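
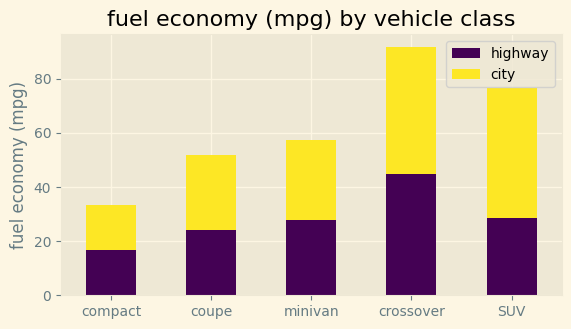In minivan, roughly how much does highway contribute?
≈ 30

highway top ≈ 30, bottom ≈ 0; segment ≈ 30.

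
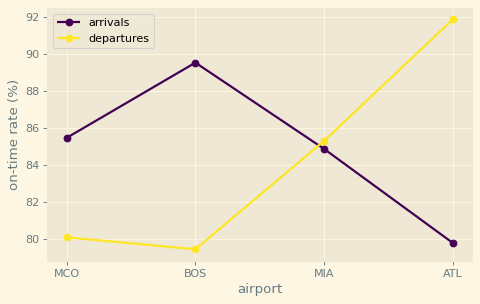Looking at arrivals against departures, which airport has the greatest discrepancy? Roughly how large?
ATL: arrivals ≈ 80, departures ≈ 92 → gap ≈ 12. Next-largest (BOS) is only ≈ 10.

ATL, ≈ 12 %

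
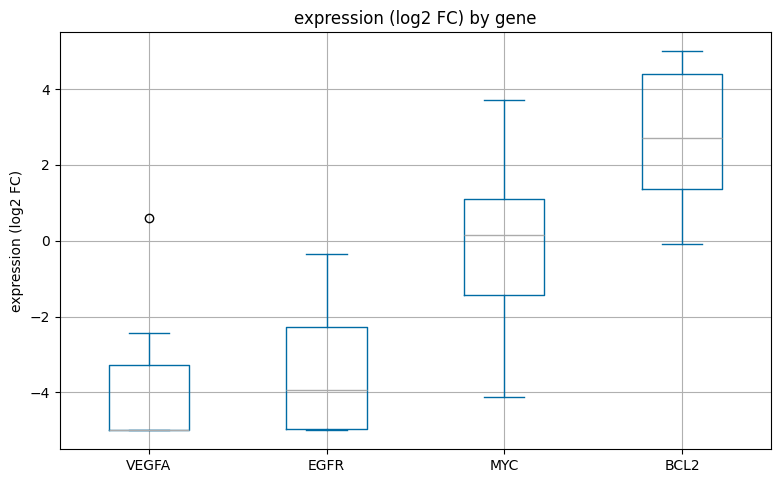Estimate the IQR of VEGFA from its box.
Q3 ≈ -3, Q1 ≈ -5; IQR ≈ 2.

≈ 2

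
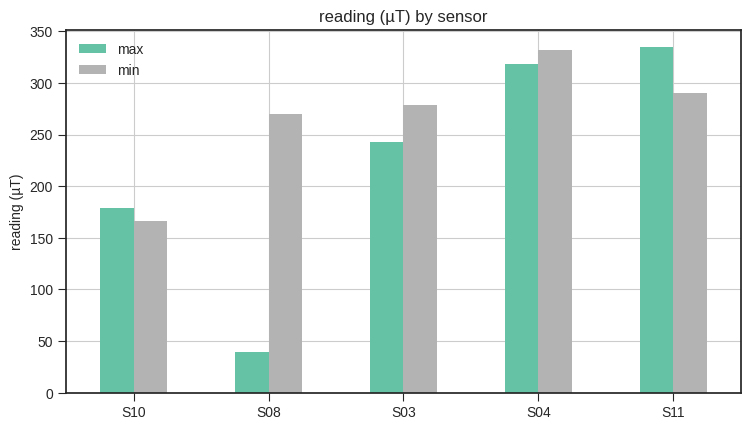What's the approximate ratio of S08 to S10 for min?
S08 ≈ 250, S10 ≈ 150; 250/150 ≈ 1.67.

≈ 1.67×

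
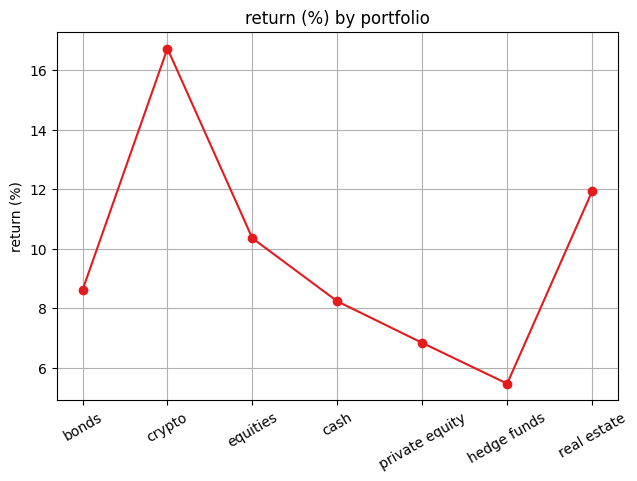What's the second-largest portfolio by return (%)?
Top 3: crypto ≈ 17, real estate ≈ 12, equities ≈ 10.

real estate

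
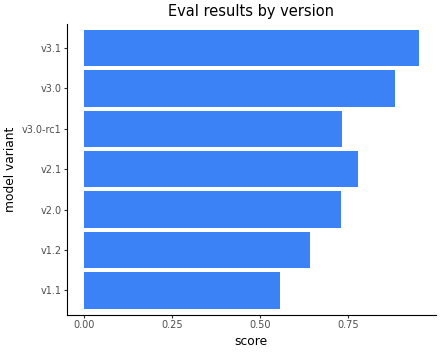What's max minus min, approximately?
Max v3.1 ≈ 1.0, min v1.1 ≈ 0.6; range ≈ 0.4.

≈ 0.4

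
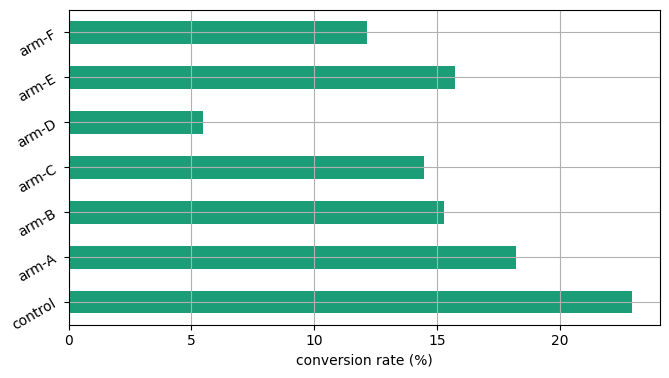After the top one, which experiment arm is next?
Top 3: control ≈ 22, arm-A ≈ 18, arm-E ≈ 16.

arm-A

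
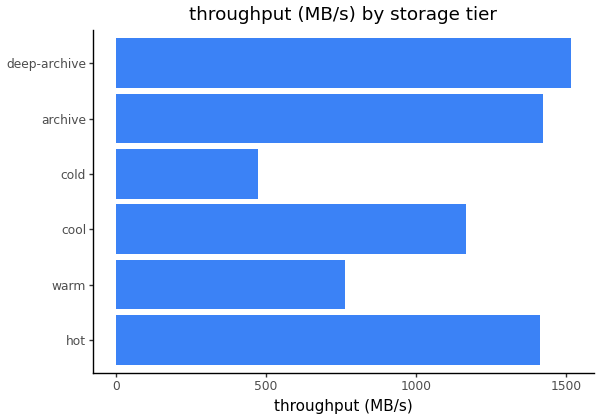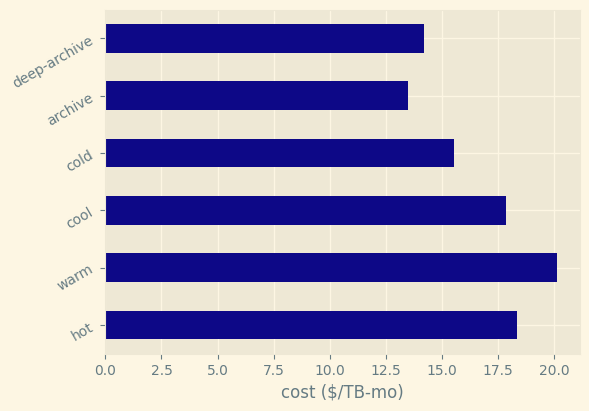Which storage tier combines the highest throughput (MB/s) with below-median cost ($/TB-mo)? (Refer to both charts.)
Chart 2 median cost ($/TB-mo) ≈ 16; below-median storage tiers: cold, archive, deep-archive. Among those, deep-archive has the highest throughput (MB/s) (≈ 1600).

deep-archive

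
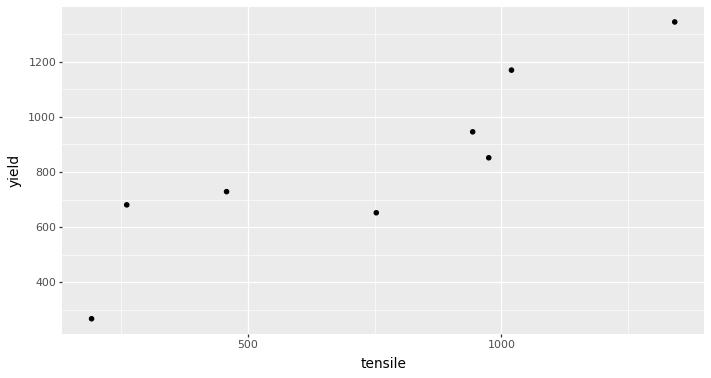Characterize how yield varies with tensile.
positive, strong

Points are positively correlated; strong (|r| ≈ 0.9).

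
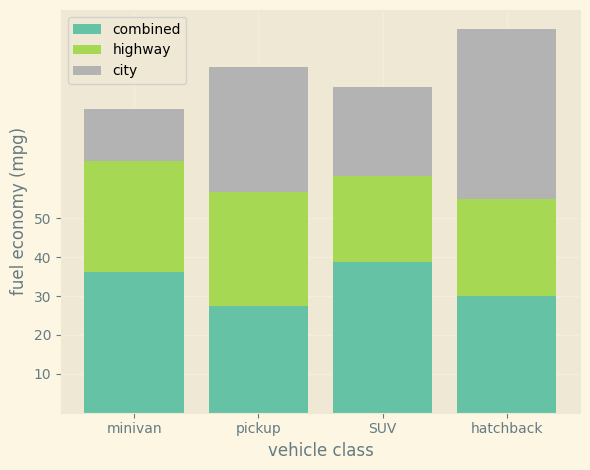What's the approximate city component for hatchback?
city top ≈ 100, bottom ≈ 60; segment ≈ 40.

≈ 40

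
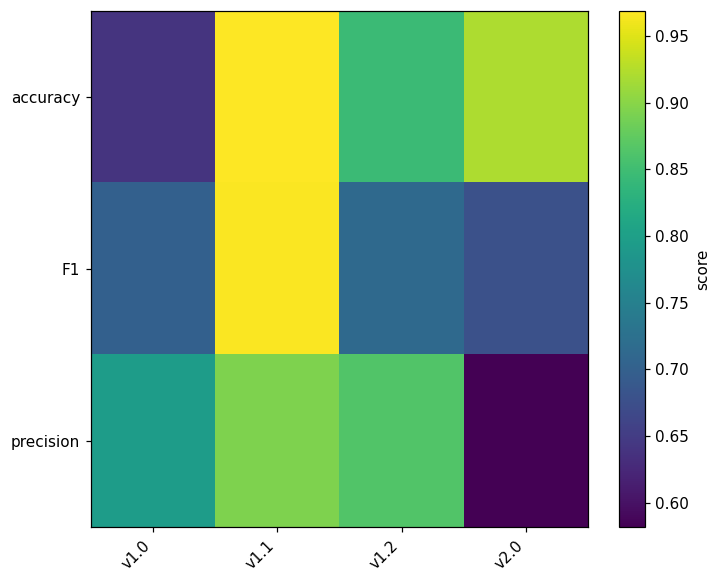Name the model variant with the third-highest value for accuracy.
v1.2

Top 4 for accuracy: v1.1 ≈ 0.95, v2.0 ≈ 0.90, v1.2 ≈ 0.85, v1.0 ≈ 0.65.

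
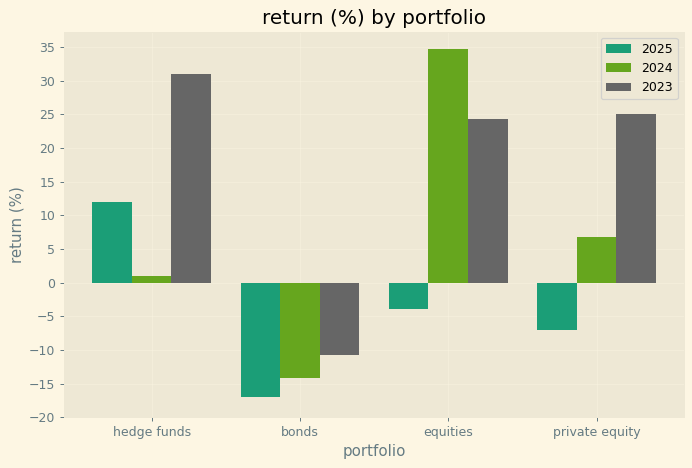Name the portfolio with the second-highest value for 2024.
private equity

Top 3 for 2024: equities ≈ 35, private equity ≈ 5, hedge funds ≈ 0.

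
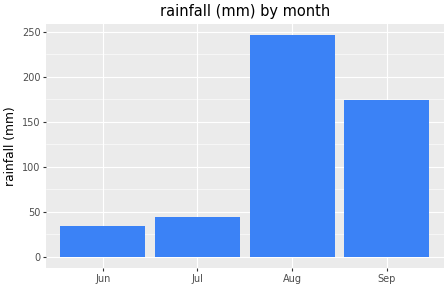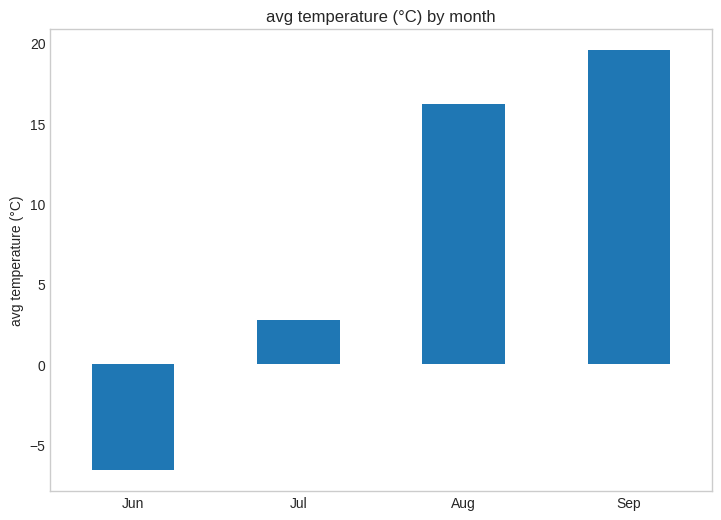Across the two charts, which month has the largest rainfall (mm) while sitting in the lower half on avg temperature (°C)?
Jul

Chart 2 median avg temperature (°C) ≈ 10; below-median months: Jun, Jul. Among those, Jul has the highest rainfall (mm) (≈ 50).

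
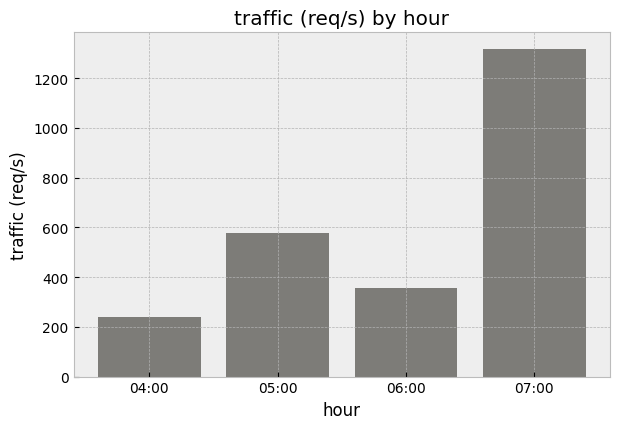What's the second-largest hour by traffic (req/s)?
05:00

Top 3: 07:00 ≈ 1400, 05:00 ≈ 600, 06:00 ≈ 400.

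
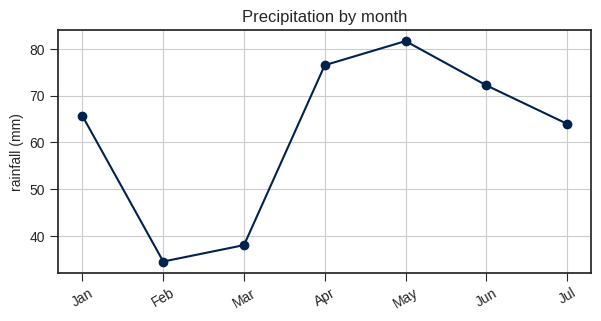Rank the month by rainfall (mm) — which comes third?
Top 4: May ≈ 80, Apr ≈ 75, Jun ≈ 70, Jan ≈ 65.

Jun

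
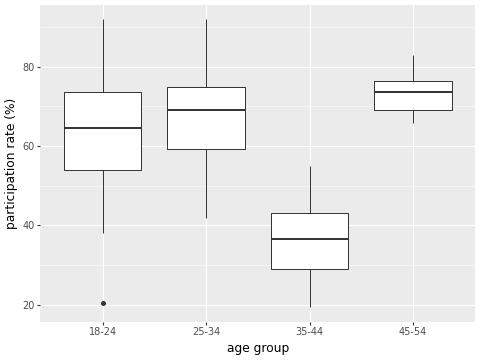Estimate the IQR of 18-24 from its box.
≈ 20

Q3 ≈ 75, Q1 ≈ 55; IQR ≈ 20.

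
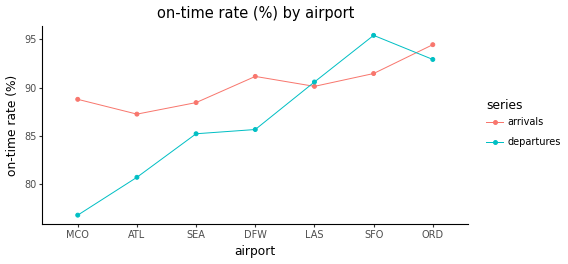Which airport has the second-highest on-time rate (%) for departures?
ORD

Top 3 for departures: SFO ≈ 96, ORD ≈ 92, LAS ≈ 90.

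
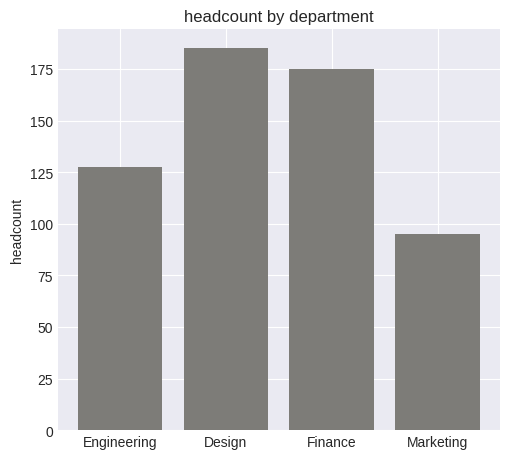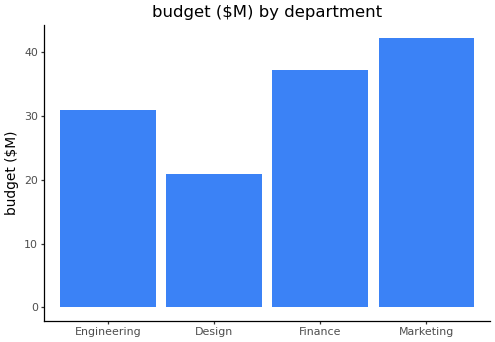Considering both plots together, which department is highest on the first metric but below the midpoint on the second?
Design

Chart 2 median budget ($M) ≈ 35; below-median departments: Engineering, Design. Among those, Design has the highest headcount (≈ 180).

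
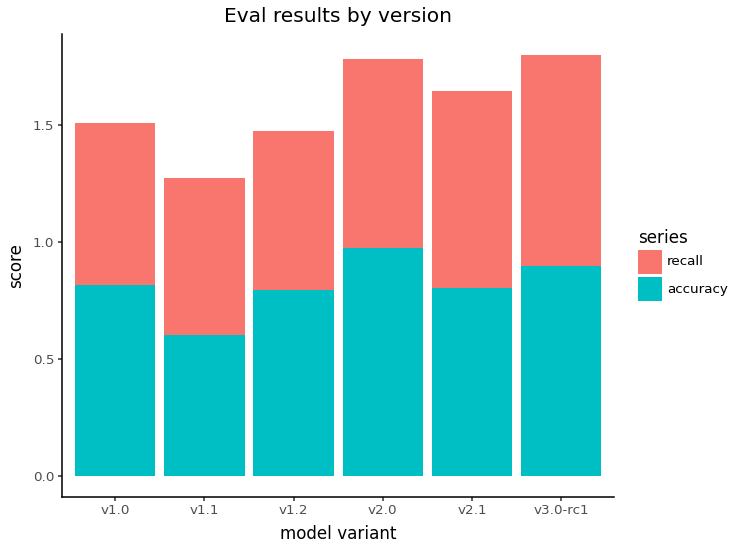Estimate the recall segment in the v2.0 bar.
recall top ≈ 1.8, bottom ≈ 1.0; segment ≈ 0.8.

≈ 0.8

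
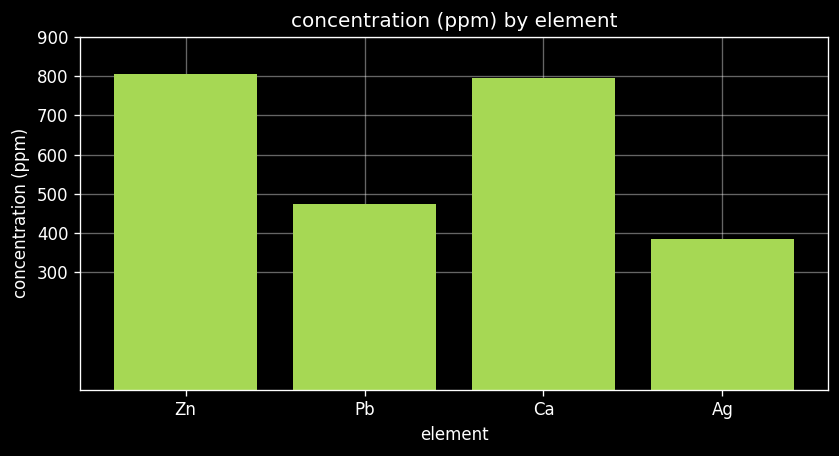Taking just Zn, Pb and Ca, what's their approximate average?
≈ 700

(800 + 500 + 800) / 3 ≈ 700.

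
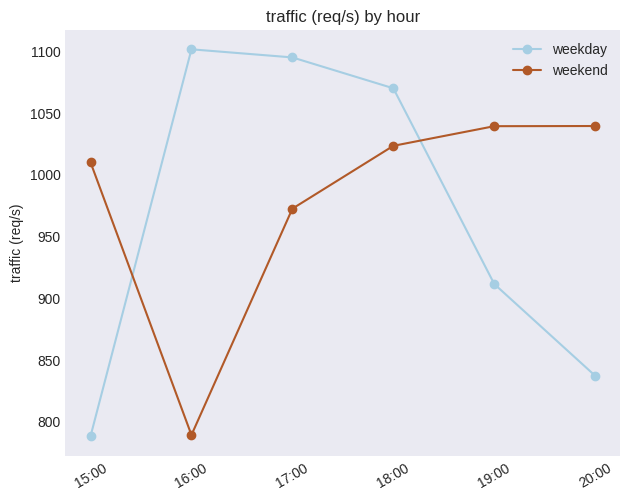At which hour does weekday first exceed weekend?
16:00

15:00: weekday ≈ 800 vs weekend ≈ 1000 (not yet); 16:00: weekday ≈ 1100 vs weekend ≈ 800 (first crossover).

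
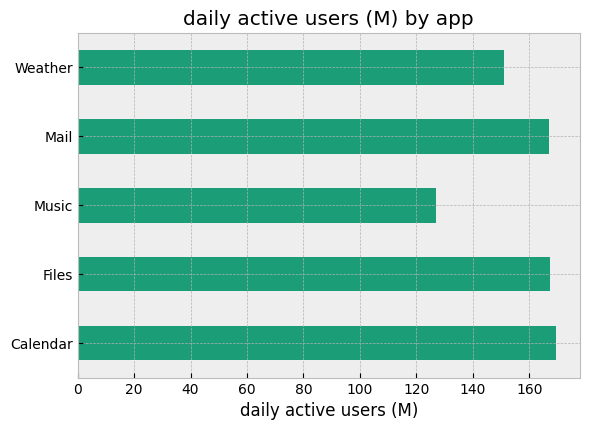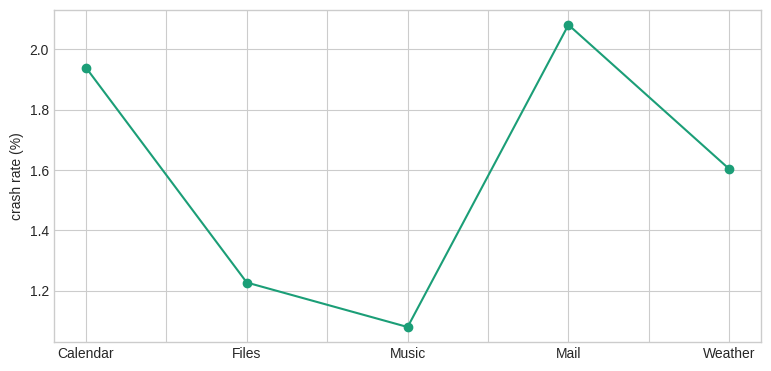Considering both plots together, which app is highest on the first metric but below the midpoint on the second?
Chart 2 median crash rate (%) ≈ 1.6; below-median apps: Files, Music. Among those, Files has the highest daily active users (M) (≈ 160).

Files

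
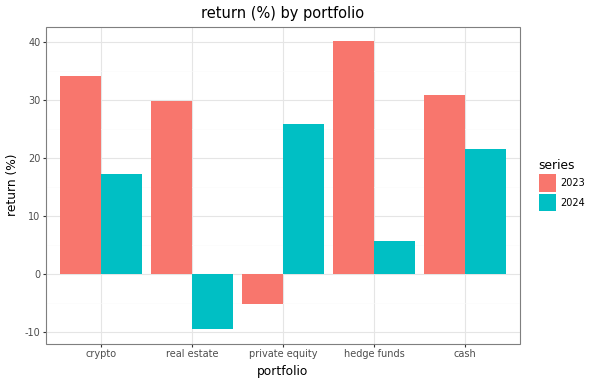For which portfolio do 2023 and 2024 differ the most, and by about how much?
real estate, ≈ 40 %

real estate: 2023 ≈ 30, 2024 ≈ -10 → gap ≈ 40. Next-largest (hedge funds) is only ≈ 35.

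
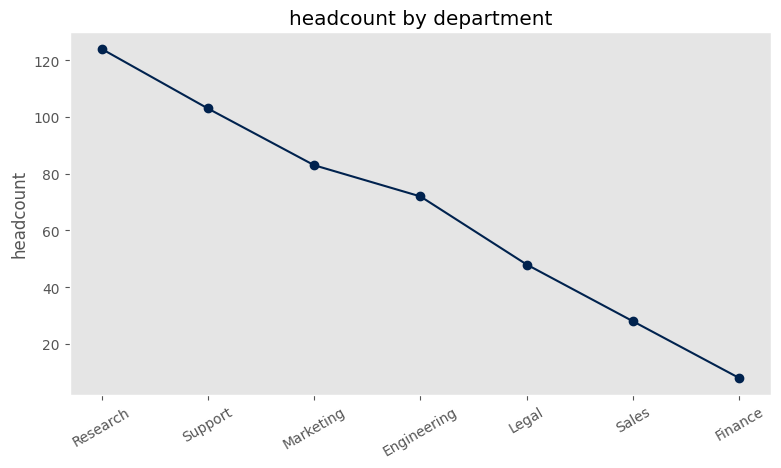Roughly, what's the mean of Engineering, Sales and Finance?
≈ 37

(70 + 30 + 10) / 3 ≈ 37.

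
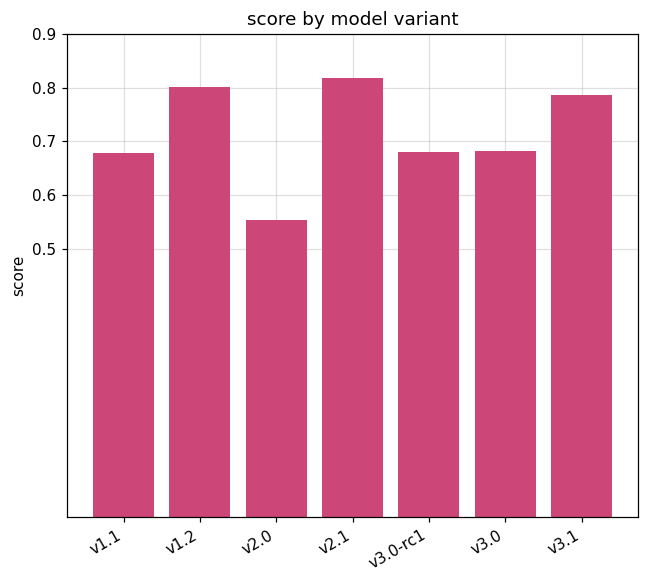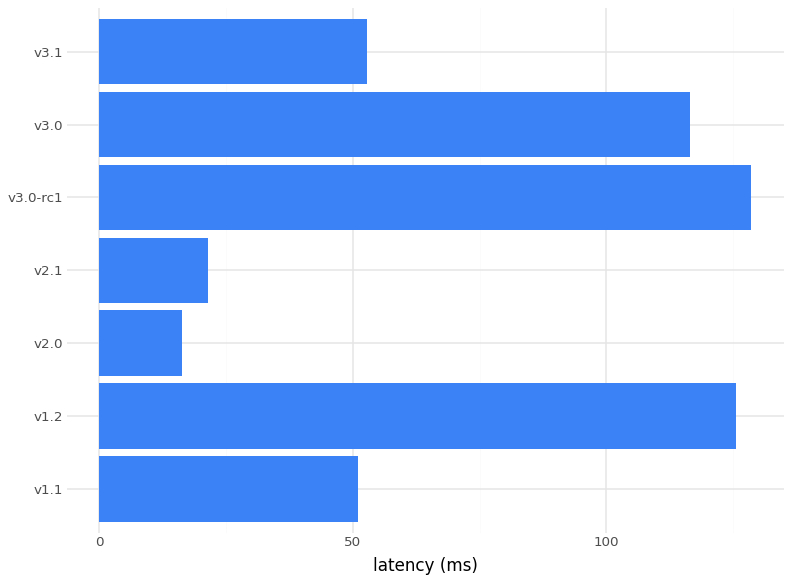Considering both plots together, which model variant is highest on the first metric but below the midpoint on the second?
Chart 2 median latency (ms) ≈ 60; below-median model variants: v1.1, v2.0, v2.1. Among those, v2.1 has the highest score (≈ 0.8).

v2.1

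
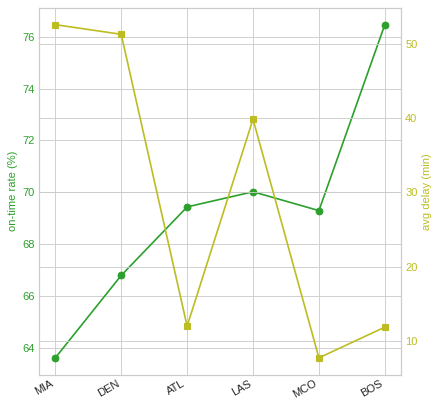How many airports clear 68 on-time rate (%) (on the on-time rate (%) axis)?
Above 68: ATL, LAS, MCO, BOS.

4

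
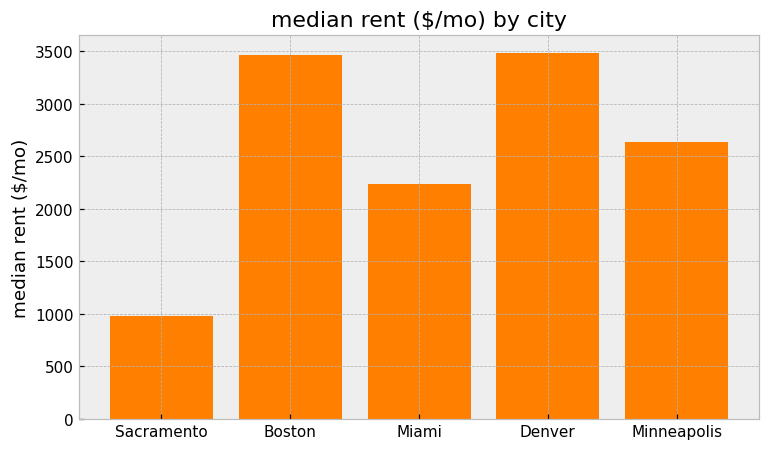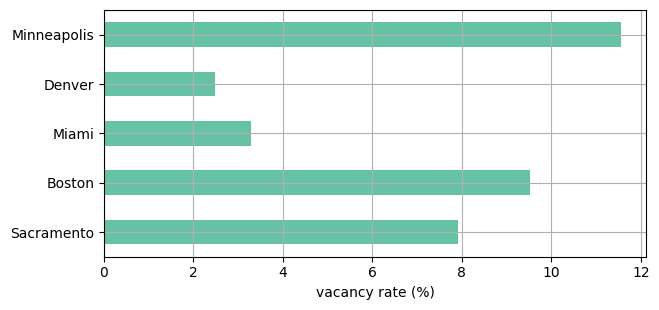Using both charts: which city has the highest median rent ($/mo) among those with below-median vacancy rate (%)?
Denver

Chart 2 median vacancy rate (%) ≈ 8; below-median cities: Miami, Denver. Among those, Denver has the highest median rent ($/mo) (≈ 3500).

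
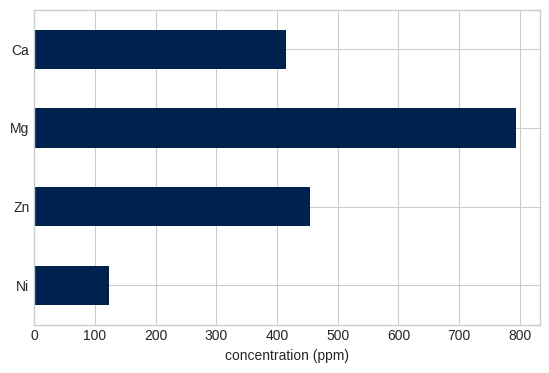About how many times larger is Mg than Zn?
Mg ≈ 800, Zn ≈ 500; 800/500 ≈ 1.6.

≈ 1.6×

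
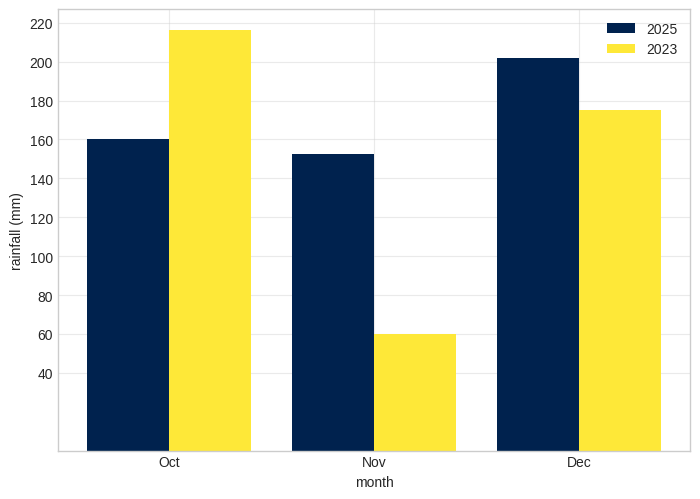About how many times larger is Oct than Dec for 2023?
≈ 1.22×

Oct ≈ 220, Dec ≈ 180; 220/180 ≈ 1.22.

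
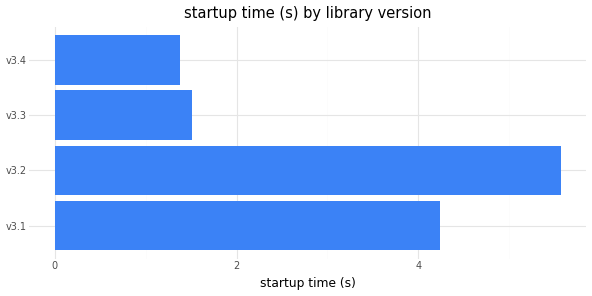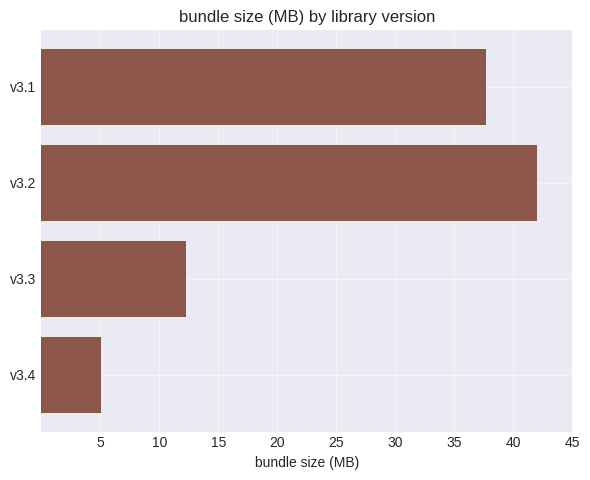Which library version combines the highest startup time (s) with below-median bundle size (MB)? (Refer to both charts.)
v3.3

Chart 2 median bundle size (MB) ≈ 25; below-median library versions: v3.3, v3.4. Among those, v3.3 has the highest startup time (s) (≈ 2).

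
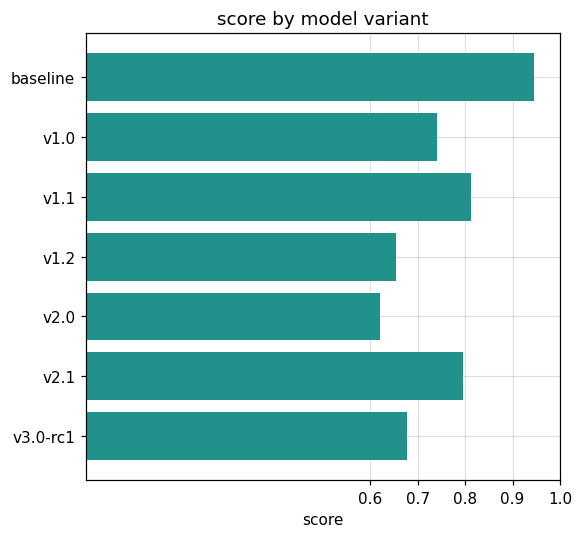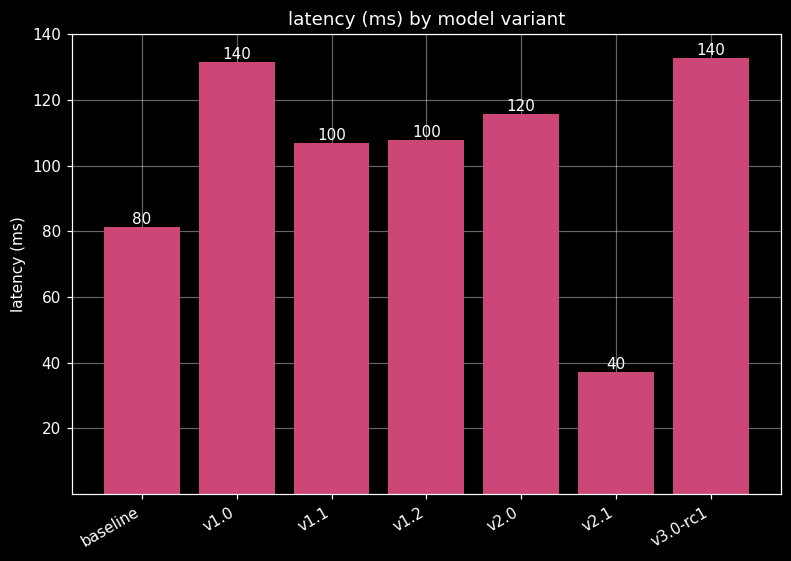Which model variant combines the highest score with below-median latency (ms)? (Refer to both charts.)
Chart 2 median latency (ms) ≈ 100; below-median model variants: baseline, v1.1, v2.1. Among those, baseline has the highest score (≈ 0.9).

baseline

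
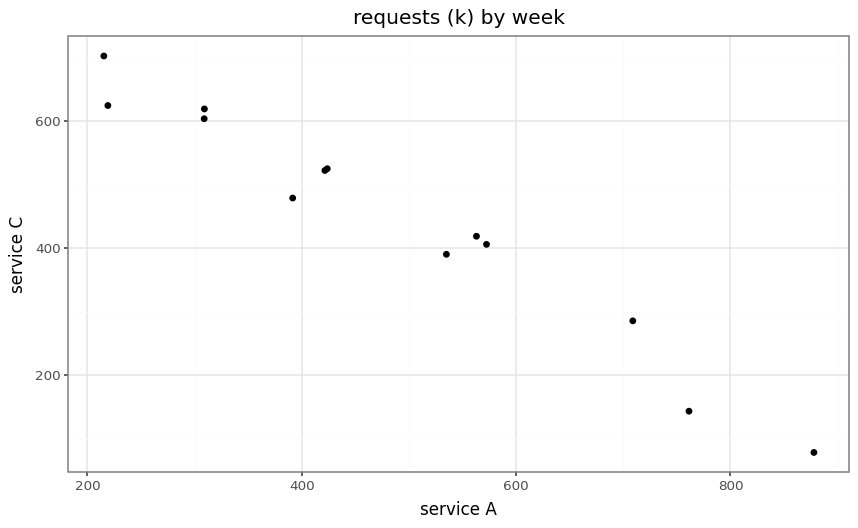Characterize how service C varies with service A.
negative, strong

Points are negatively correlated; strong (|r| ≈ 1.0).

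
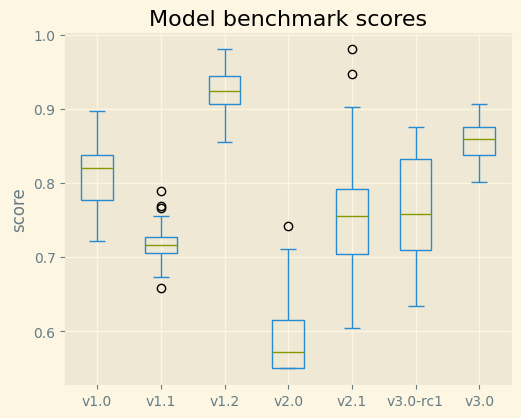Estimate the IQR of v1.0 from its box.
Q3 ≈ 0.85, Q1 ≈ 0.80; IQR ≈ 0.05.

≈ 0.05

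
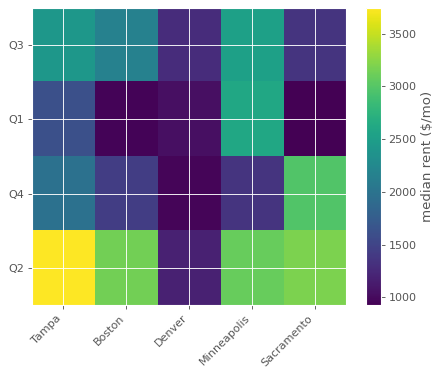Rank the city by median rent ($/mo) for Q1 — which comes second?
Tampa

Top 3 for Q1: Minneapolis ≈ 2500, Tampa ≈ 1500, Denver ≈ 1000.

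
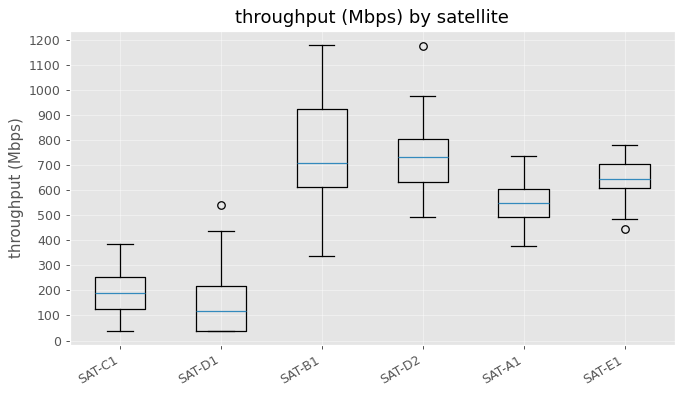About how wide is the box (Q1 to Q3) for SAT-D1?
≈ 200

Q3 ≈ 200, Q1 ≈ 0; IQR ≈ 200.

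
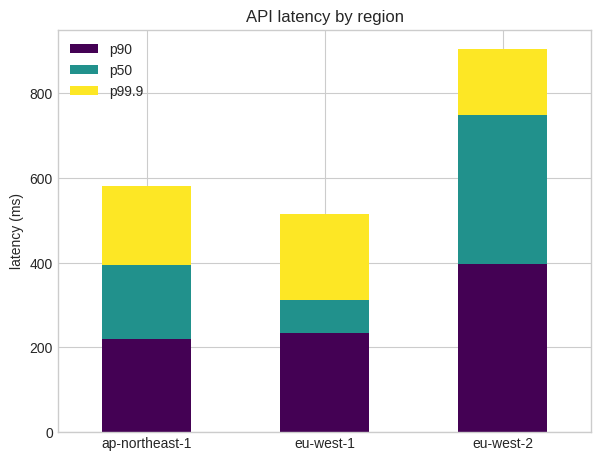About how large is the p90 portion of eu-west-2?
≈ 400

p90 top ≈ 400, bottom ≈ 0; segment ≈ 400.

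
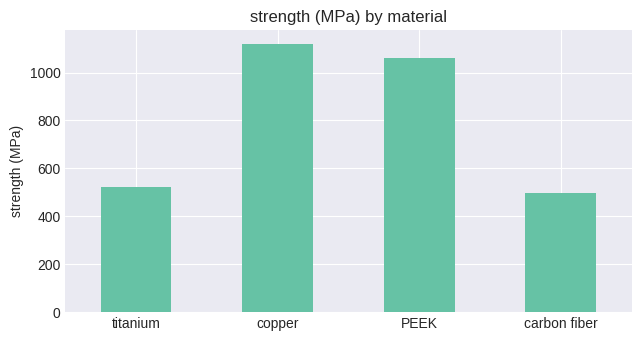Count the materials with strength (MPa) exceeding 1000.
2

Above 1000: copper, PEEK.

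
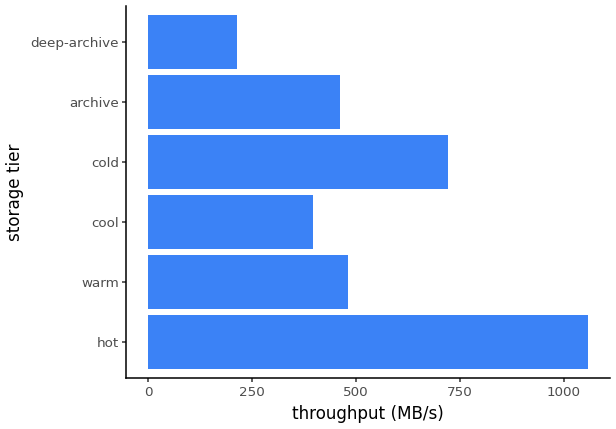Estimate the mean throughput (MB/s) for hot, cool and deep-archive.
(1100 + 400 + 200) / 3 ≈ 567.

≈ 567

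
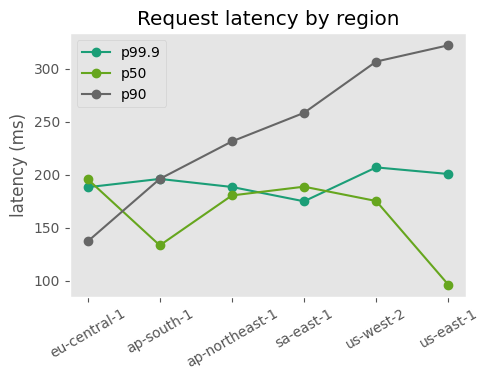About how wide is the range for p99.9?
≈ 20

Max us-west-2 ≈ 200, min sa-east-1 ≈ 180; range ≈ 20.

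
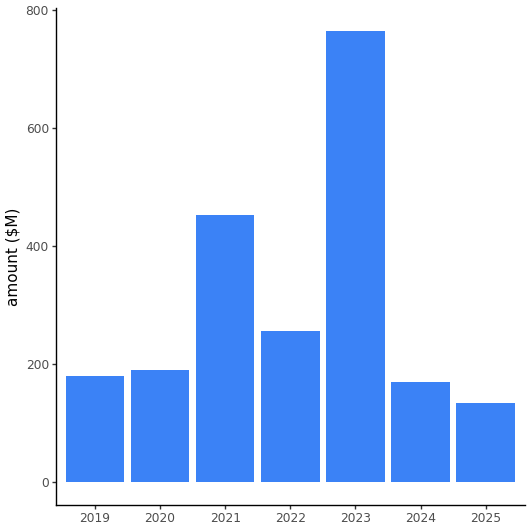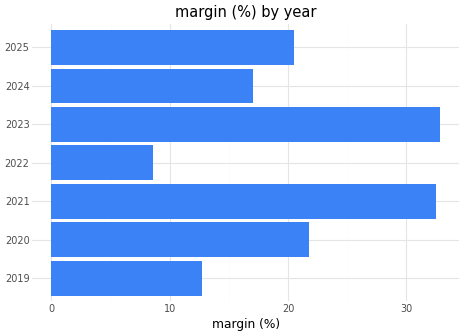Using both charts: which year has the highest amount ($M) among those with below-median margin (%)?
Chart 2 median margin (%) ≈ 20; below-median years: 2019, 2022, 2024. Among those, 2022 has the highest amount ($M) (≈ 300).

2022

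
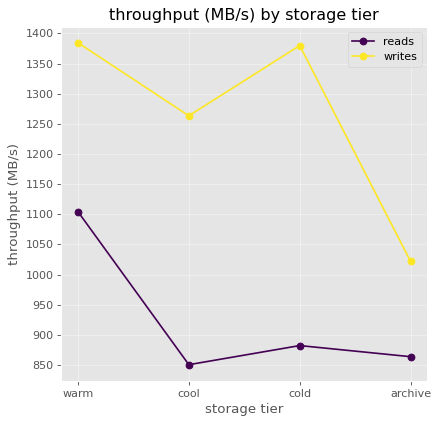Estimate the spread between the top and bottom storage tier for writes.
≈ 400

Max warm ≈ 1400, min archive ≈ 1000; range ≈ 400.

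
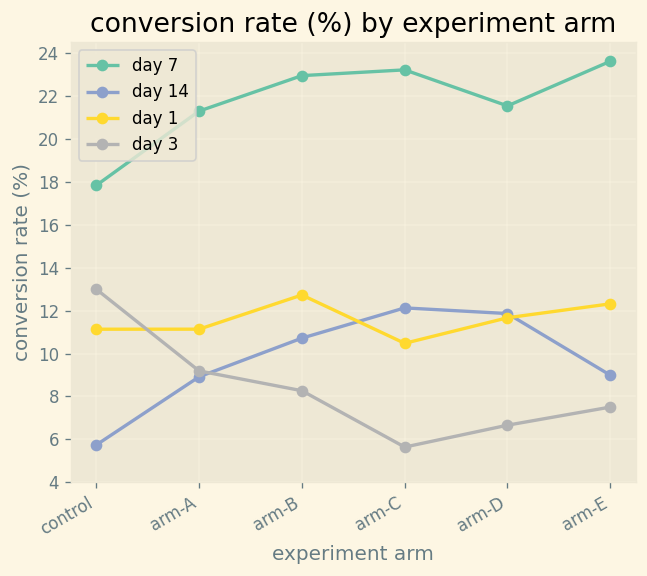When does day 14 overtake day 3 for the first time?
arm-A: day 14 ≈ 8 vs day 3 ≈ 10 (not yet); arm-B: day 14 ≈ 10 vs day 3 ≈ 8 (first crossover).

arm-B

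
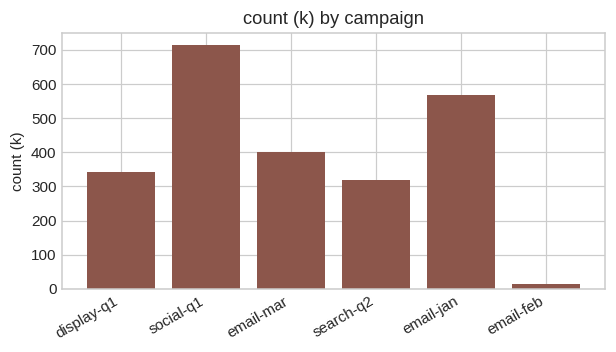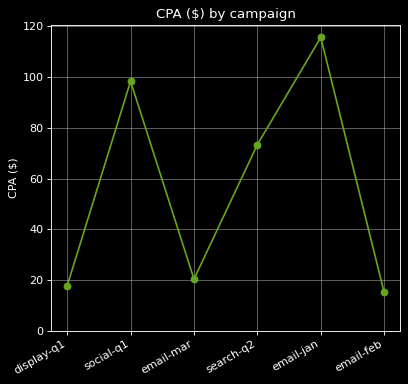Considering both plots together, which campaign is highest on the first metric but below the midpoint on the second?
email-mar

Chart 2 median CPA ($) ≈ 40; below-median campaigns: display-q1, email-mar, email-feb. Among those, email-mar has the highest count (k) (≈ 400).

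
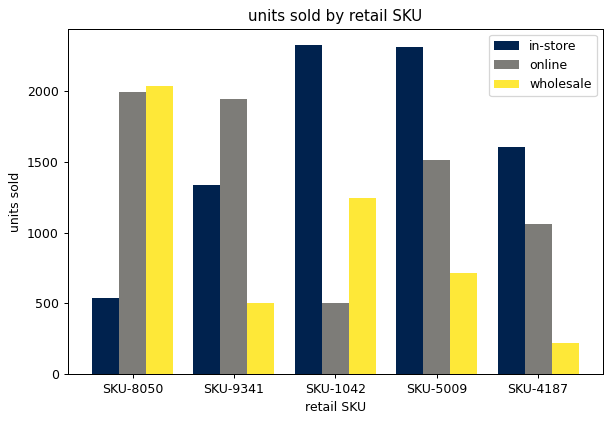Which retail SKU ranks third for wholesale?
Top 4 for wholesale: SKU-8050 ≈ 2000, SKU-1042 ≈ 1200, SKU-5009 ≈ 800, SKU-9341 ≈ 400.

SKU-5009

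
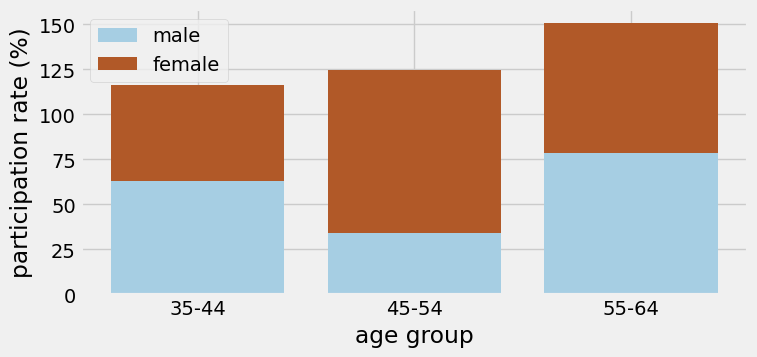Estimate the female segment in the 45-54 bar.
≈ 80

female top ≈ 120, bottom ≈ 40; segment ≈ 80.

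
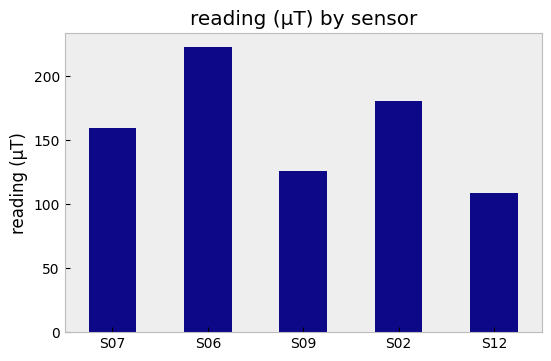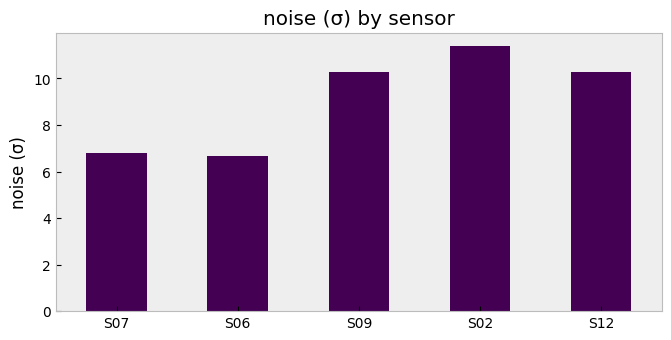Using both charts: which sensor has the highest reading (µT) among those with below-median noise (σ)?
Chart 2 median noise (σ) ≈ 10; below-median sensors: S07, S06. Among those, S06 has the highest reading (µT) (≈ 225).

S06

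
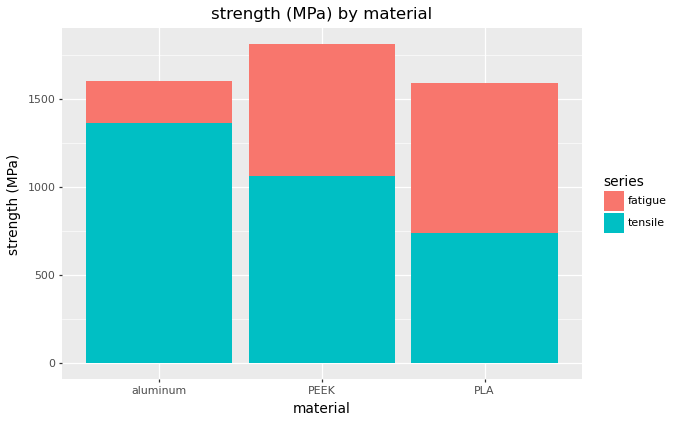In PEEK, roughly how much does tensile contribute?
tensile top ≈ 1000, bottom ≈ 0; segment ≈ 1000.

≈ 1000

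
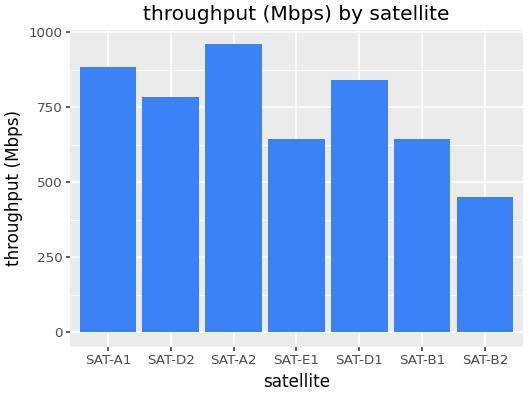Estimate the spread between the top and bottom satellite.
Max SAT-A2 ≈ 1000, min SAT-B2 ≈ 500; range ≈ 500.

≈ 500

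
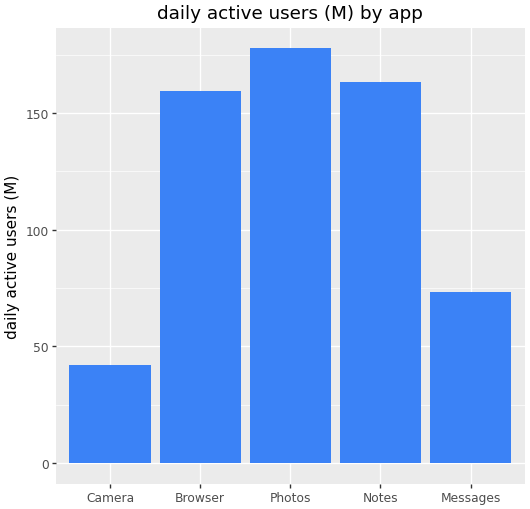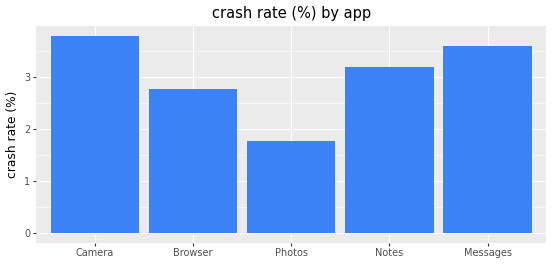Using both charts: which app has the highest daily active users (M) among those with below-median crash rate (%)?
Chart 2 median crash rate (%) ≈ 3; below-median apps: Browser, Photos. Among those, Photos has the highest daily active users (M) (≈ 180).

Photos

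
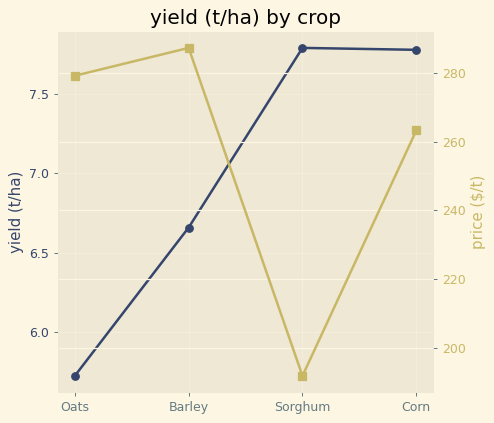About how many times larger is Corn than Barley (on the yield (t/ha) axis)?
≈ 1.18×

Corn ≈ 7.8, Barley ≈ 6.6; 7.8/6.6 ≈ 1.18.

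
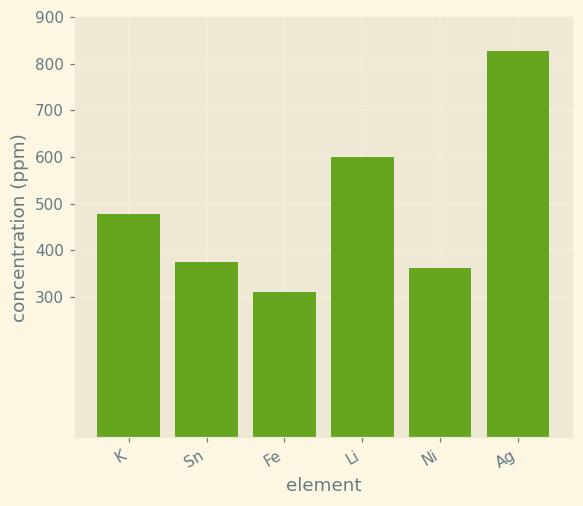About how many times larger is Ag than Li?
≈ 1.33×

Ag ≈ 800, Li ≈ 600; 800/600 ≈ 1.33.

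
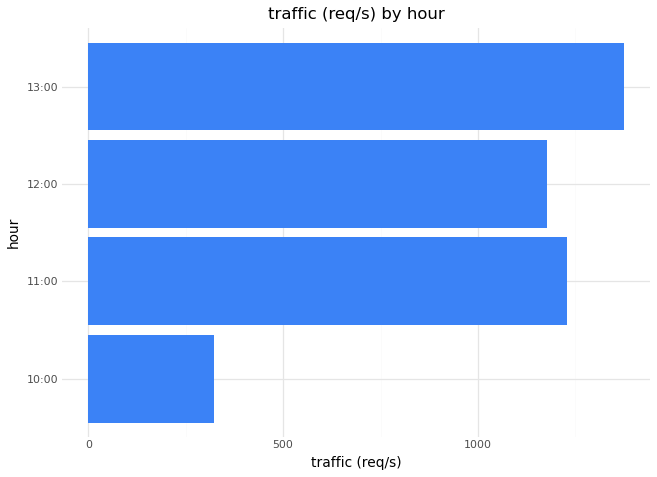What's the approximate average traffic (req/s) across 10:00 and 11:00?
≈ 800

(400 + 1200) / 2 ≈ 800.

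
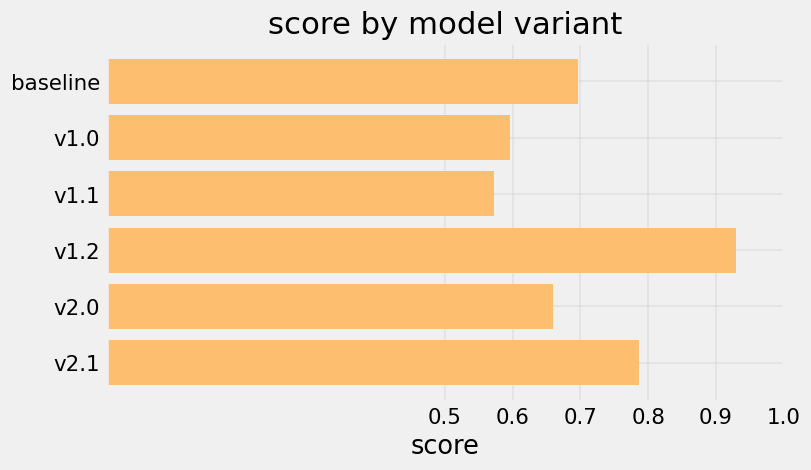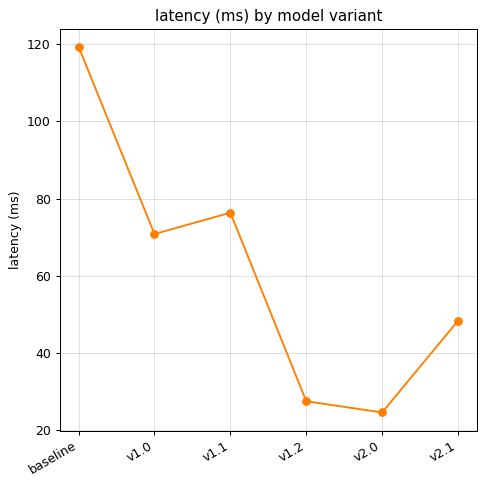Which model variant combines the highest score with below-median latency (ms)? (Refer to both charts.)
Chart 2 median latency (ms) ≈ 60; below-median model variants: v1.2, v2.0, v2.1. Among those, v1.2 has the highest score (≈ 0.9).

v1.2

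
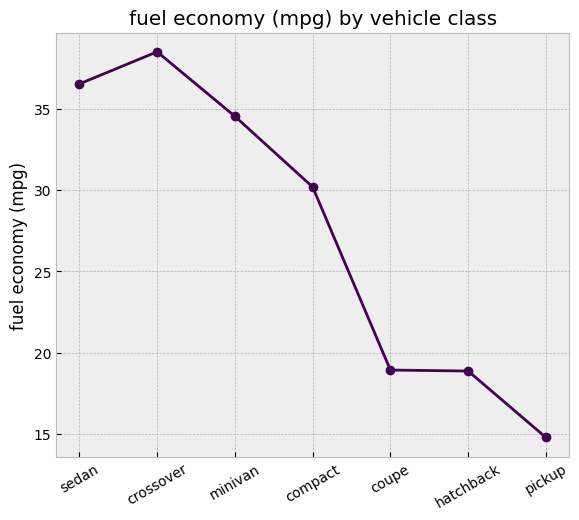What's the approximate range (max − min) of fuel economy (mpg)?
≈ 24

Max crossover ≈ 38, min pickup ≈ 14; range ≈ 24.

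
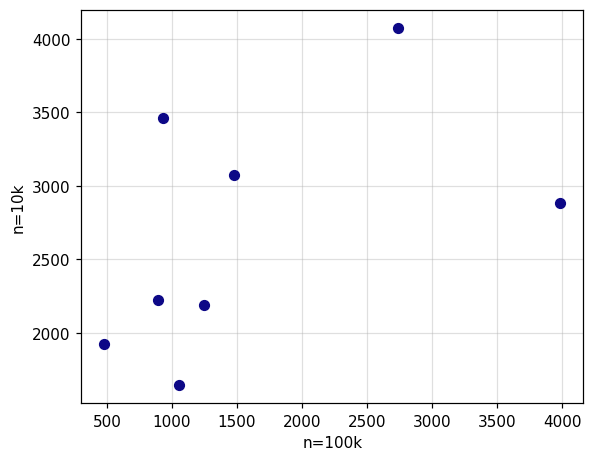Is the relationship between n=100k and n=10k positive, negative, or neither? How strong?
positive, moderate

Points are positively correlated; moderate (|r| ≈ 0.5).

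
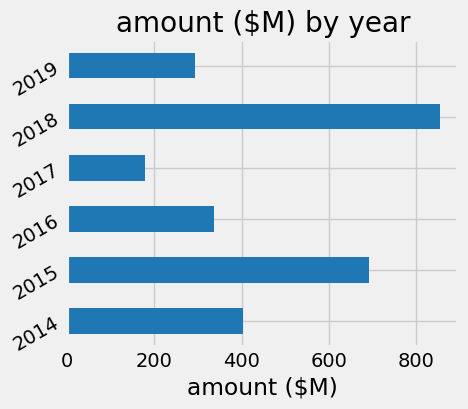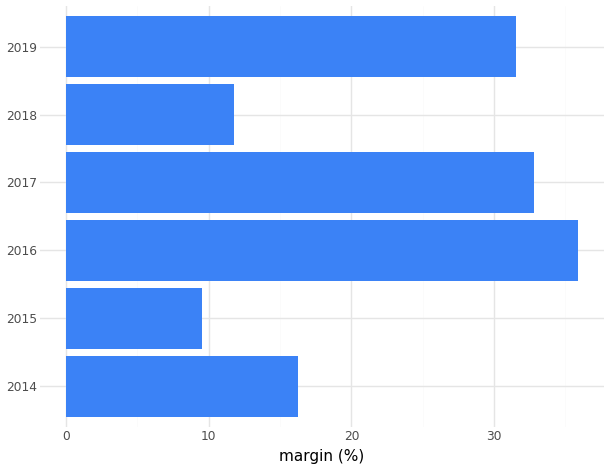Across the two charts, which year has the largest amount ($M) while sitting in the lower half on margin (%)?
Chart 2 median margin (%) ≈ 25; below-median years: 2014, 2015, 2018. Among those, 2018 has the highest amount ($M) (≈ 900).

2018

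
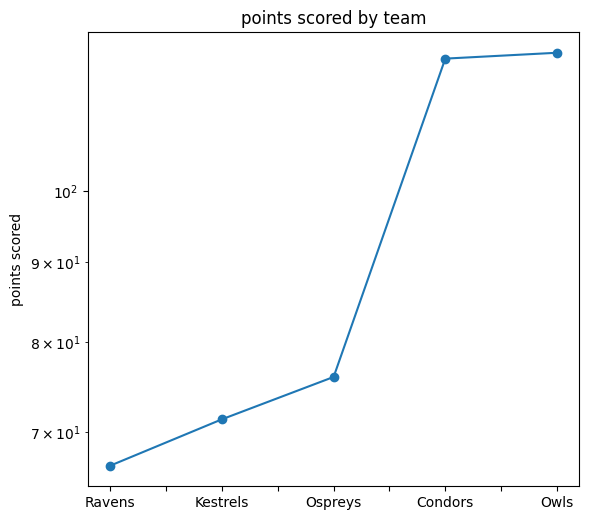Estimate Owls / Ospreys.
Owls ≈ 125, Ospreys ≈ 75; 125/75 ≈ 1.67.

≈ 1.67×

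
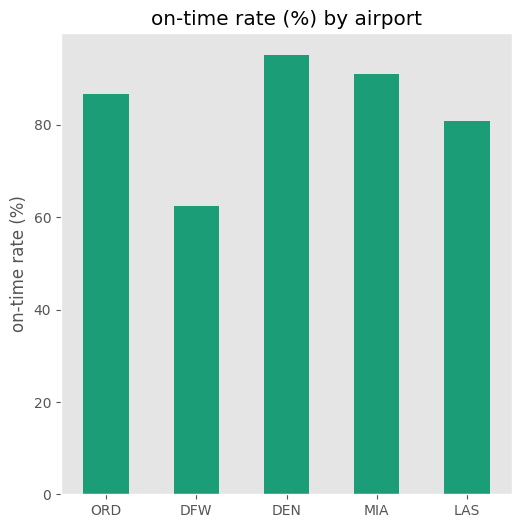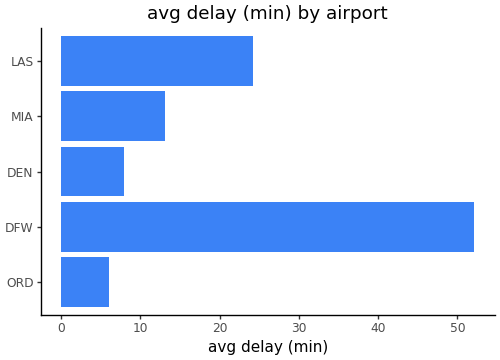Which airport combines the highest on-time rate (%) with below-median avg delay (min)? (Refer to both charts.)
DEN

Chart 2 median avg delay (min) ≈ 15; below-median airports: ORD, DEN. Among those, DEN has the highest on-time rate (%) (≈ 100).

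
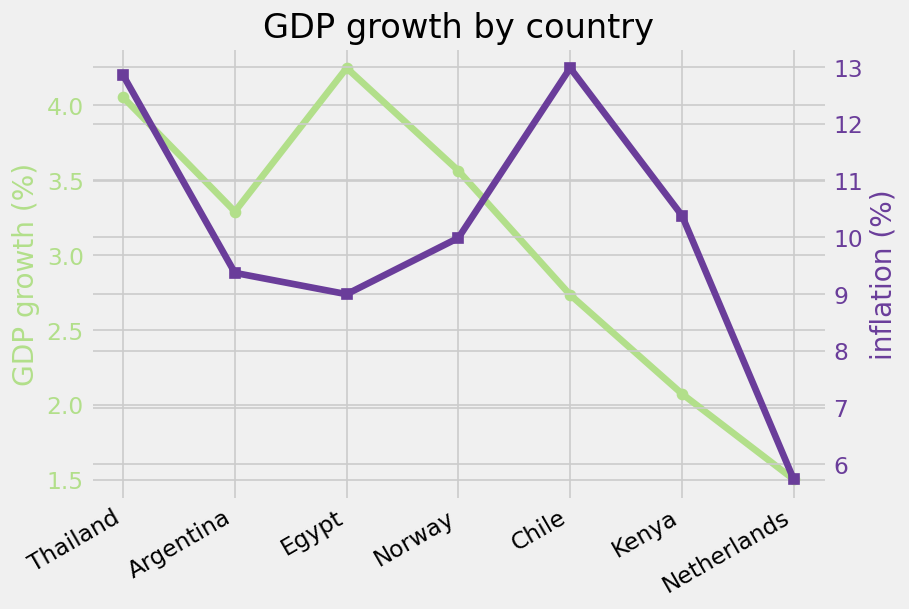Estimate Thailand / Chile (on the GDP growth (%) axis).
≈ 1.6×

Thailand ≈ 4.0, Chile ≈ 2.5; 4.0/2.5 ≈ 1.6.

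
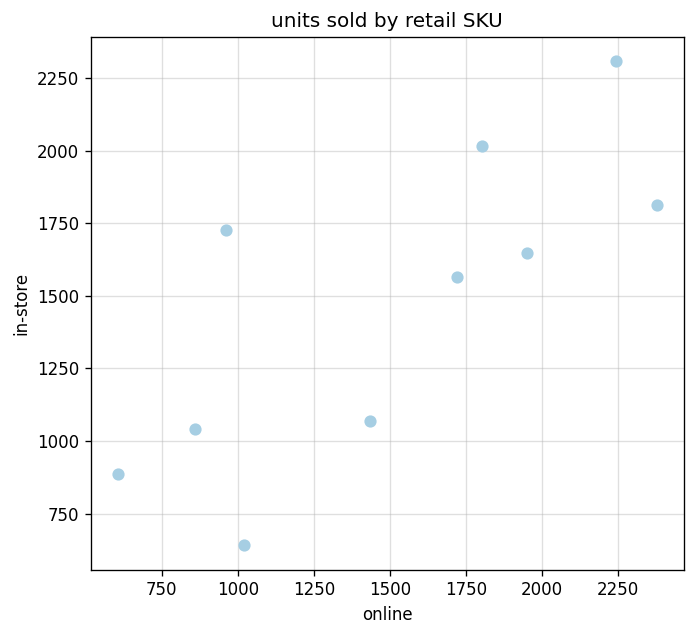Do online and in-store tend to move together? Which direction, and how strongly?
Points are positively correlated; strong (|r| ≈ 0.8).

positive, strong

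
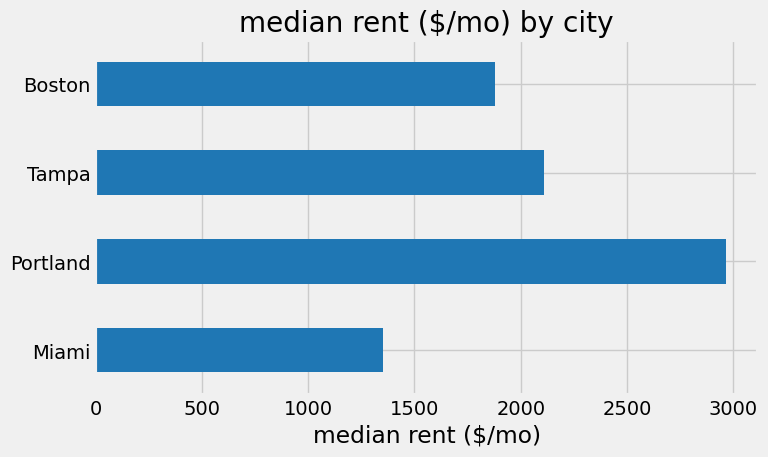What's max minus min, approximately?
≈ 1500

Max Portland ≈ 3000, min Miami ≈ 1500; range ≈ 1500.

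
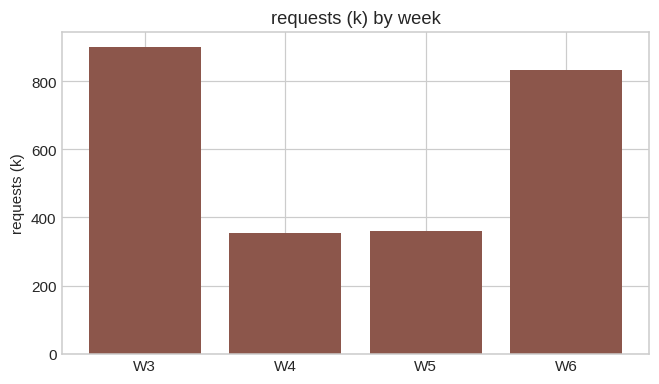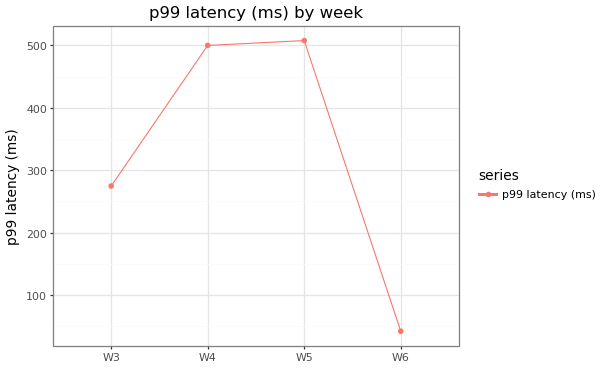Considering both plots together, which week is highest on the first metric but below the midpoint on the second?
W3

Chart 2 median p99 latency (ms) ≈ 400; below-median weeks: W3, W6. Among those, W3 has the highest requests (k) (≈ 900).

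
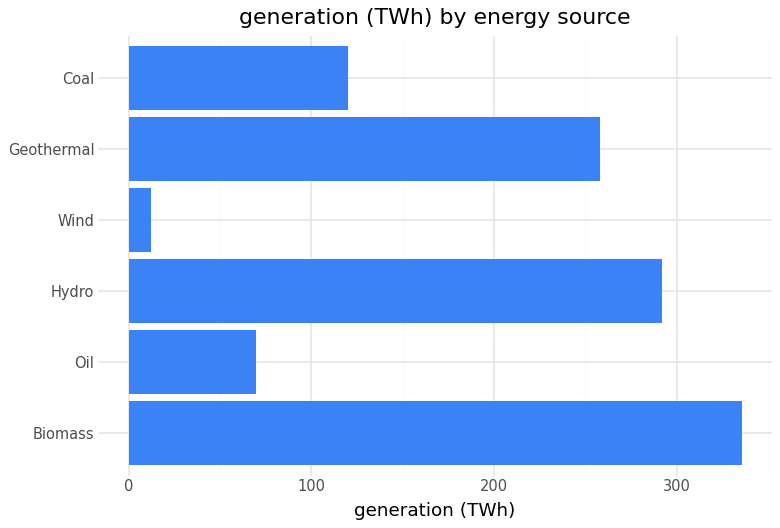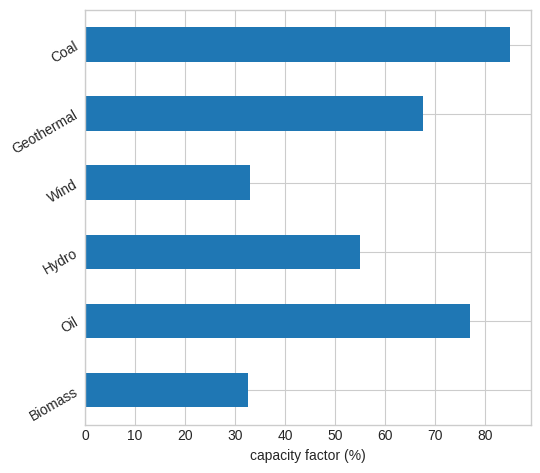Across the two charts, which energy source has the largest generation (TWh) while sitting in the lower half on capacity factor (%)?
Chart 2 median capacity factor (%) ≈ 60; below-median energy sources: Biomass, Hydro, Wind. Among those, Biomass has the highest generation (TWh) (≈ 350).

Biomass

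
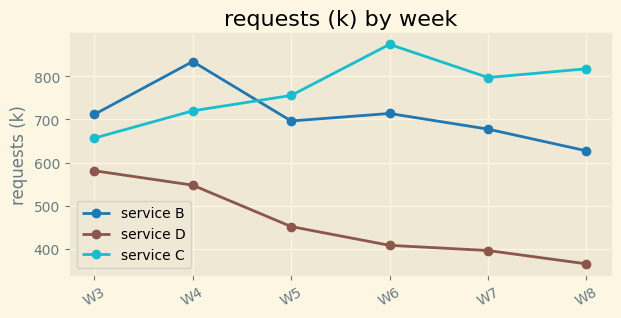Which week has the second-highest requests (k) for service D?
W4

Top 3 for service D: W3 ≈ 600, W4 ≈ 550, W5 ≈ 450.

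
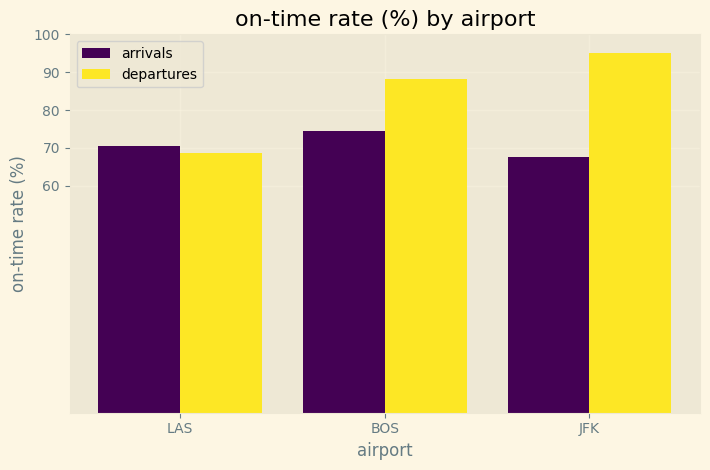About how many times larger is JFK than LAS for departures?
≈ 1.43×

JFK ≈ 100, LAS ≈ 70; 100/70 ≈ 1.43.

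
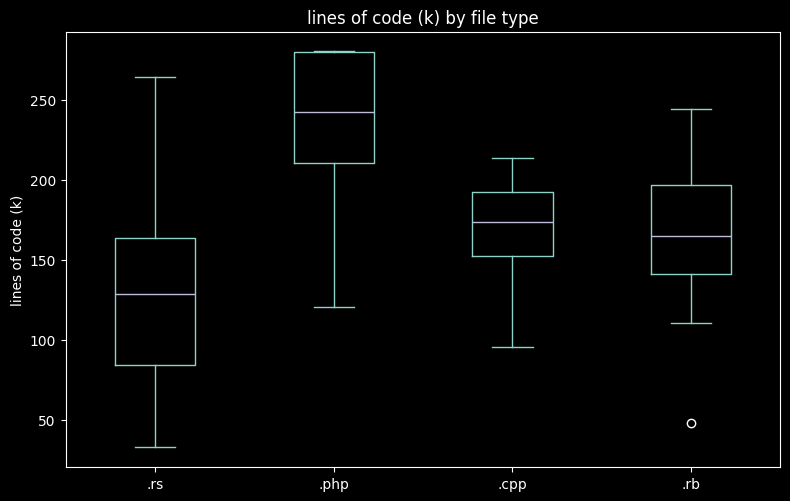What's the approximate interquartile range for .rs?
Q3 ≈ 160, Q1 ≈ 80; IQR ≈ 80.

≈ 80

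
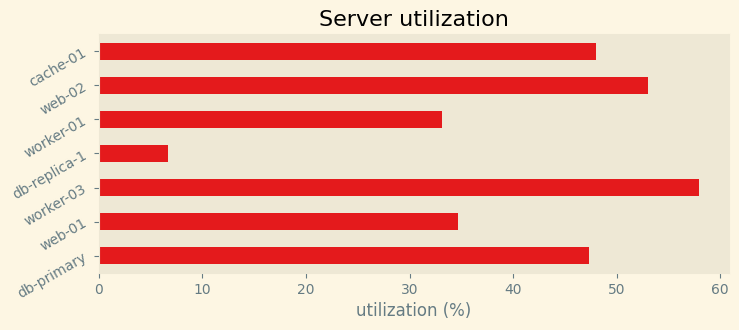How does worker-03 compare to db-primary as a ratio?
worker-03 ≈ 60, db-primary ≈ 45; 60/45 ≈ 1.33.

≈ 1.33×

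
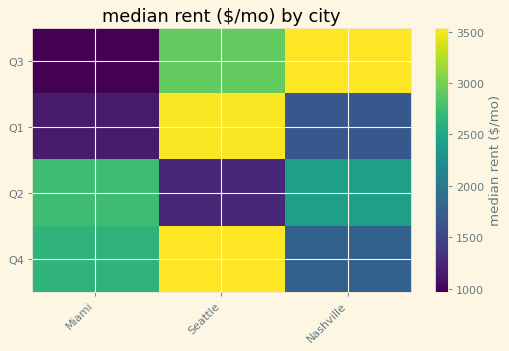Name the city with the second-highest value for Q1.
Nashville

Top 3 for Q1: Seattle ≈ 3500, Nashville ≈ 1500, Miami ≈ 1000.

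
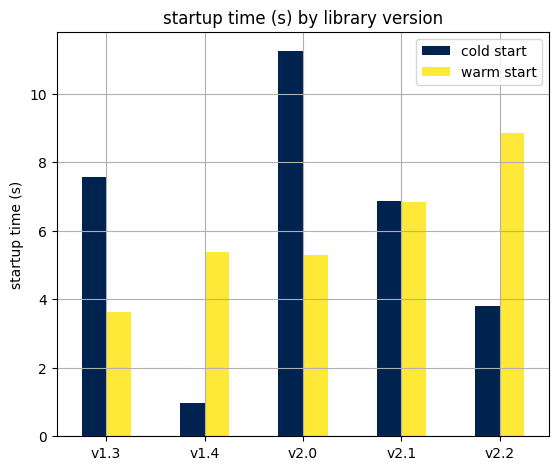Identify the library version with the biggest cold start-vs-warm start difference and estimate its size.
v2.0, ≈ 6 s

v2.0: cold start ≈ 11, warm start ≈ 5 → gap ≈ 6. Next-largest (v2.2) is only ≈ 5.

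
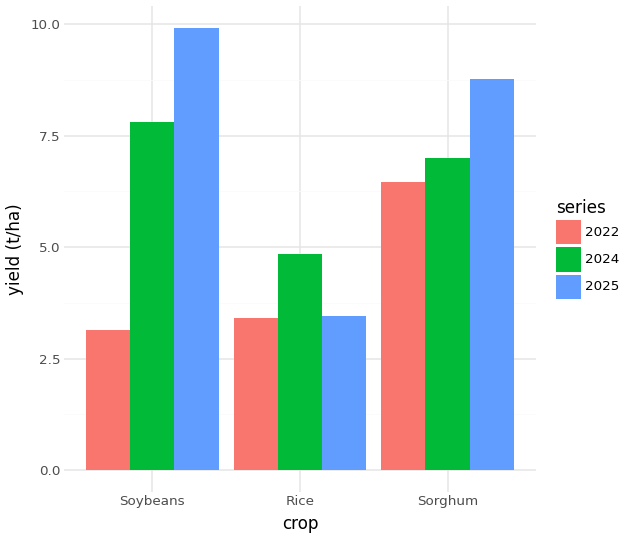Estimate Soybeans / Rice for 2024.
Soybeans ≈ 8, Rice ≈ 5; 8/5 ≈ 1.6.

≈ 1.6×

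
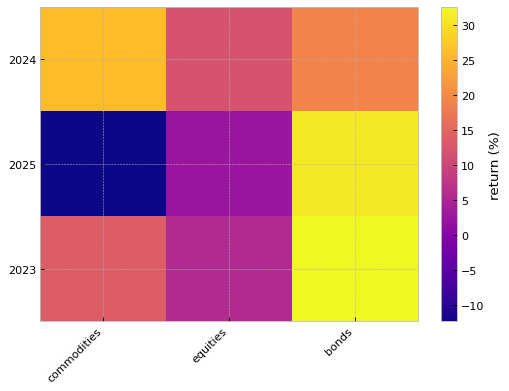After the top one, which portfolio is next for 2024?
bonds

Top 3 for 2024: commodities ≈ 25, bonds ≈ 20, equities ≈ 10.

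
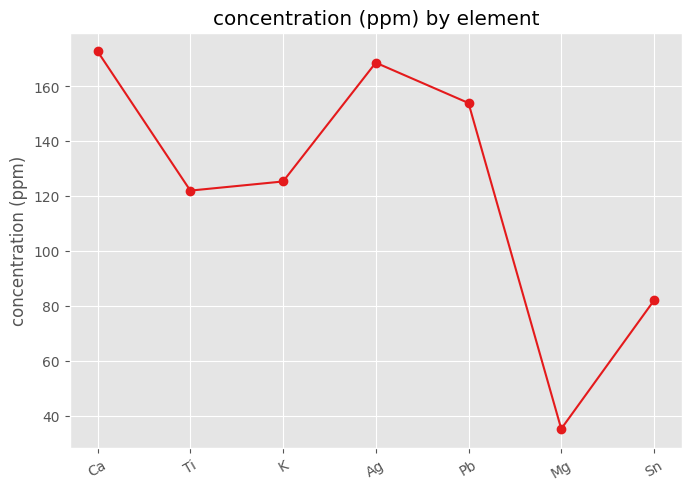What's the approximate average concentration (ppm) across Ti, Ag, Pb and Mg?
(120 + 160 + 160 + 40) / 4 ≈ 120.

≈ 120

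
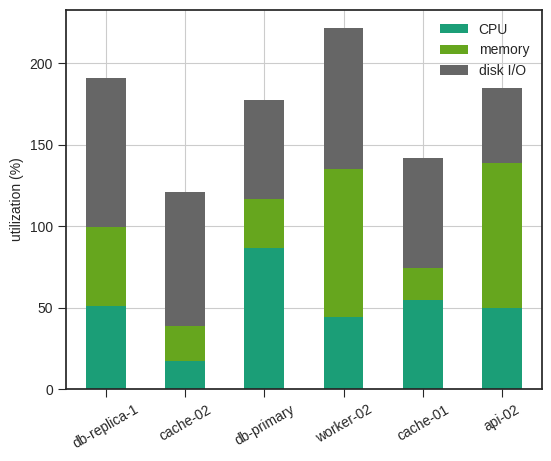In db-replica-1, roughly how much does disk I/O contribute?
≈ 100

disk I/O top ≈ 200, bottom ≈ 100; segment ≈ 100.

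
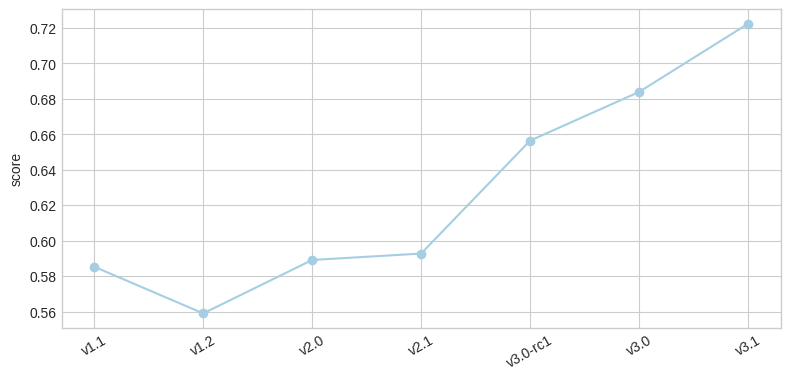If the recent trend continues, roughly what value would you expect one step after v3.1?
Last three: 0.66, 0.68, 0.72 → slope ≈ 0.03/step → next ≈ 0.75.

≈ 0.75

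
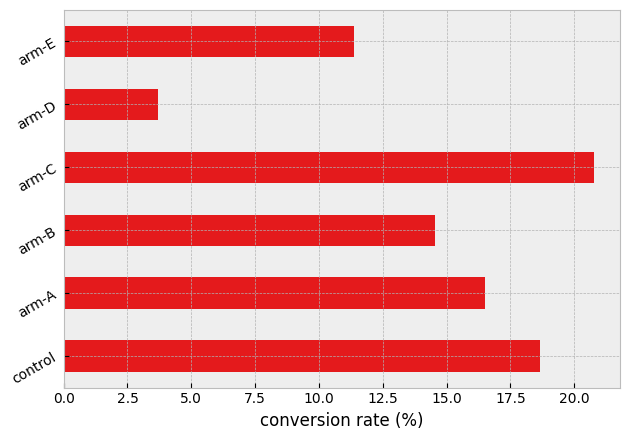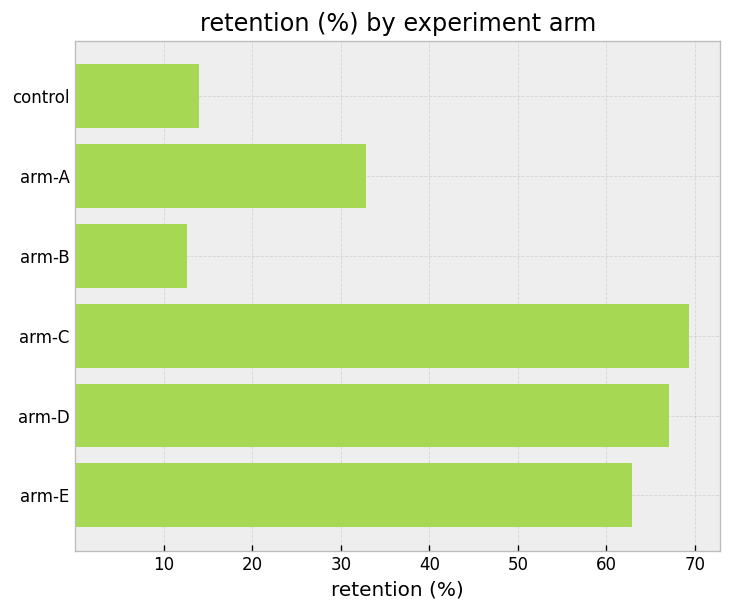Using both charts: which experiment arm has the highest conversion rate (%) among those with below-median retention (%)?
control

Chart 2 median retention (%) ≈ 50; below-median experiment arms: control, arm-A, arm-B. Among those, control has the highest conversion rate (%) (≈ 18).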